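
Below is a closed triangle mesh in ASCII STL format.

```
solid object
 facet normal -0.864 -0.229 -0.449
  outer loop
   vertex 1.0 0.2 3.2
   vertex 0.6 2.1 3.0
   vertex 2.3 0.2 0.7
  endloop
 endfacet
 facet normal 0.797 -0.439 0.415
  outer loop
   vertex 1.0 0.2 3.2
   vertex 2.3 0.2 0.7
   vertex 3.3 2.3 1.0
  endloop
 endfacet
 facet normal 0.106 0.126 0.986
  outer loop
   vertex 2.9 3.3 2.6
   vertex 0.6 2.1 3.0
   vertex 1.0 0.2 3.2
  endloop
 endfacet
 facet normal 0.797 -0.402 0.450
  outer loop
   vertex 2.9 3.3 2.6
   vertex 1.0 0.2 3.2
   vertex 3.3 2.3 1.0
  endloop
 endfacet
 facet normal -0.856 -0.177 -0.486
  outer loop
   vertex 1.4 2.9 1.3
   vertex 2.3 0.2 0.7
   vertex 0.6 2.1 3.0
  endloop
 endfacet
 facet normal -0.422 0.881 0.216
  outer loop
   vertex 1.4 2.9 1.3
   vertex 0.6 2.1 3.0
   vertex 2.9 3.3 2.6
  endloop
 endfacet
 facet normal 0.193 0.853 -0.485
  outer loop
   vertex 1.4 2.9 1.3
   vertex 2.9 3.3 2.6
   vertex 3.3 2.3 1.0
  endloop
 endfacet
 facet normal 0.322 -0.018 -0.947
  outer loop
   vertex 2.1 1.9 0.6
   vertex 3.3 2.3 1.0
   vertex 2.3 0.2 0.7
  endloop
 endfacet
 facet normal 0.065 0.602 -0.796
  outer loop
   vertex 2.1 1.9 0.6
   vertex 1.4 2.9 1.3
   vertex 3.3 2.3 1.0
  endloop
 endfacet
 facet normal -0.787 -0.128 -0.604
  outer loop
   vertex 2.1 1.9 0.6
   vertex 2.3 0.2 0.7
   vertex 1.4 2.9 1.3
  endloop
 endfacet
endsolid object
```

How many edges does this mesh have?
15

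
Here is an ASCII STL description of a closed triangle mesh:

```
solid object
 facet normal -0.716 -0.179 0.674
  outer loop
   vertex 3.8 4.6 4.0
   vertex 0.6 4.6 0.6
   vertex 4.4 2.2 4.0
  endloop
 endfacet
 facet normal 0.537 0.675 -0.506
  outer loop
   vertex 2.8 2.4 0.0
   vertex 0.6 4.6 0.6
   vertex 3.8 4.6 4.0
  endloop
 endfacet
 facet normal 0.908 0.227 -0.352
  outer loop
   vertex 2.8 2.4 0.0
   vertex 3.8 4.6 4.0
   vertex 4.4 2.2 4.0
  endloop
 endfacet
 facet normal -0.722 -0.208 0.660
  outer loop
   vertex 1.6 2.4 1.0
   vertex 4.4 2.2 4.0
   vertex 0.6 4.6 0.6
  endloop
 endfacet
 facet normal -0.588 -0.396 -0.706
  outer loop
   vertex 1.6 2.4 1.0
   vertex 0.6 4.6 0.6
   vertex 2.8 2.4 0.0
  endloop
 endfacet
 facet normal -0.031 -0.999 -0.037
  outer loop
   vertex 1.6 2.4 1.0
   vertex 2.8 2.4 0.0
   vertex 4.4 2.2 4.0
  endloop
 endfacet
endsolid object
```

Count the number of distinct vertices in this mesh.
5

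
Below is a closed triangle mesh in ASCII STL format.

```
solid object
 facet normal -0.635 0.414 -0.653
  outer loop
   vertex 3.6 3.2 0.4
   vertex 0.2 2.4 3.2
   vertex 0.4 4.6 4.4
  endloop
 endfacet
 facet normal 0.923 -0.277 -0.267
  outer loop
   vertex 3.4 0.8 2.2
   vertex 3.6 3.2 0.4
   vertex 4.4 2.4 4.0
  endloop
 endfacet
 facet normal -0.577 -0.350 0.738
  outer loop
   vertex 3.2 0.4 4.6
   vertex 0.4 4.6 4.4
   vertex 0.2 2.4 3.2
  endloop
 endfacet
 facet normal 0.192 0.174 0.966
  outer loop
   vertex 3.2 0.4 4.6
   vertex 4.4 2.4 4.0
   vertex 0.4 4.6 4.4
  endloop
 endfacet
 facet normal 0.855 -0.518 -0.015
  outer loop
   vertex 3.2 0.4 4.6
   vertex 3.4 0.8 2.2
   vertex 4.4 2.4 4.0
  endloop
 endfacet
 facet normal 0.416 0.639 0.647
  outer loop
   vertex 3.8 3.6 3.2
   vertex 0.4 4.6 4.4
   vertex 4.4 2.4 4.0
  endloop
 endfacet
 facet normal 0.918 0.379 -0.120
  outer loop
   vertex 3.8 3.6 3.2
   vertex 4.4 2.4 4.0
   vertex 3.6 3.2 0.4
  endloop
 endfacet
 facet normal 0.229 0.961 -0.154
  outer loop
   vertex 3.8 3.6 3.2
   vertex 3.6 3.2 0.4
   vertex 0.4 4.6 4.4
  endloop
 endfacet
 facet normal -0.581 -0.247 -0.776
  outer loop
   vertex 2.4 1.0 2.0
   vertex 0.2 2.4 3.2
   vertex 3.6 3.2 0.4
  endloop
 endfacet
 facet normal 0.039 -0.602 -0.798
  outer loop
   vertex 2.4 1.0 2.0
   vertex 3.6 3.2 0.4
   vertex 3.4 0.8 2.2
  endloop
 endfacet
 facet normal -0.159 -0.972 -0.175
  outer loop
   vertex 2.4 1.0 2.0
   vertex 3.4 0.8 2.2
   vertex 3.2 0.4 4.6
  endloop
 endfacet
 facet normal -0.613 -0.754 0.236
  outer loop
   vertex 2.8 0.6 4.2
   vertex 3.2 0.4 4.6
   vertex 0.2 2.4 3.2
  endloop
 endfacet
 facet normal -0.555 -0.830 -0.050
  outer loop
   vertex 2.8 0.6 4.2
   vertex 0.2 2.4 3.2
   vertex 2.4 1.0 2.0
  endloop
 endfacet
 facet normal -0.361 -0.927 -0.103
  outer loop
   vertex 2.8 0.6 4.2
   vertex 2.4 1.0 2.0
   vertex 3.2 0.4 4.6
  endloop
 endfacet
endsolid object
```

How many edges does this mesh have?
21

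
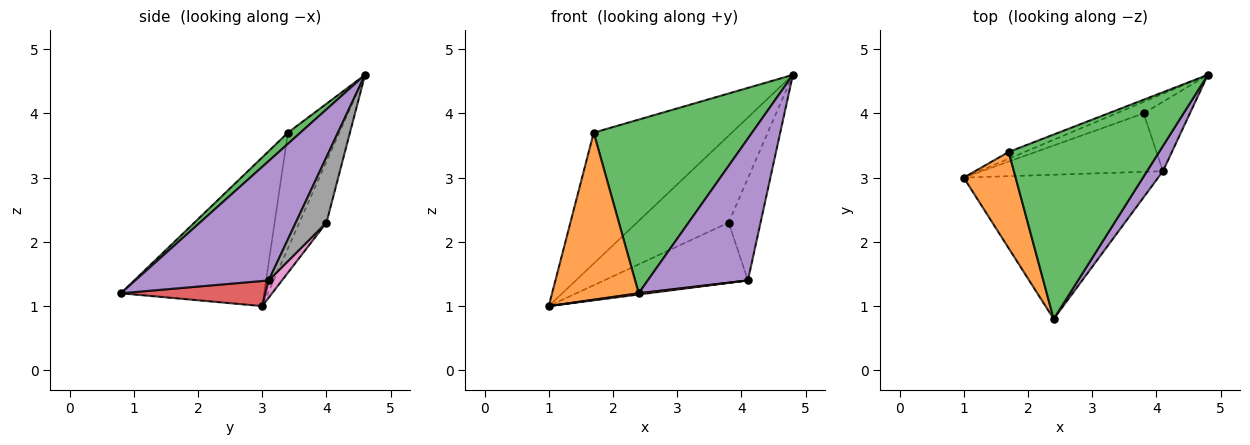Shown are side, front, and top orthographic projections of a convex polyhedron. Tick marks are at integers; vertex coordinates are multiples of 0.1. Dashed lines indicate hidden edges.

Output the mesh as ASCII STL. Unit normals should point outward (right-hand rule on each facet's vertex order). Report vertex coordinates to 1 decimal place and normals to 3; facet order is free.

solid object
 facet normal -0.348 0.936 -0.048
  outer loop
   vertex 1.7 3.4 3.7
   vertex 4.8 4.6 4.6
   vertex 1.0 3.0 1.0
  endloop
 endfacet
 facet normal -0.820 -0.496 0.286
  outer loop
   vertex 1.7 3.4 3.7
   vertex 1.0 3.0 1.0
   vertex 2.4 0.8 1.2
  endloop
 endfacet
 facet normal 0.054 -0.685 0.727
  outer loop
   vertex 1.7 3.4 3.7
   vertex 2.4 0.8 1.2
   vertex 4.8 4.6 4.6
  endloop
 endfacet
 facet normal 0.128 -0.009 -0.992
  outer loop
   vertex 4.1 3.1 1.4
   vertex 2.4 0.8 1.2
   vertex 1.0 3.0 1.0
  endloop
 endfacet
 facet normal 0.795 -0.597 0.106
  outer loop
   vertex 4.1 3.1 1.4
   vertex 4.8 4.6 4.6
   vertex 2.4 0.8 1.2
  endloop
 endfacet
 facet normal -0.281 0.951 -0.126
  outer loop
   vertex 3.8 4.0 2.3
   vertex 1.0 3.0 1.0
   vertex 4.8 4.6 4.6
  endloop
 endfacet
 facet normal 0.066 0.717 -0.694
  outer loop
   vertex 3.8 4.0 2.3
   vertex 4.1 3.1 1.4
   vertex 1.0 3.0 1.0
  endloop
 endfacet
 facet normal 0.623 0.647 -0.440
  outer loop
   vertex 3.8 4.0 2.3
   vertex 4.8 4.6 4.6
   vertex 4.1 3.1 1.4
  endloop
 endfacet
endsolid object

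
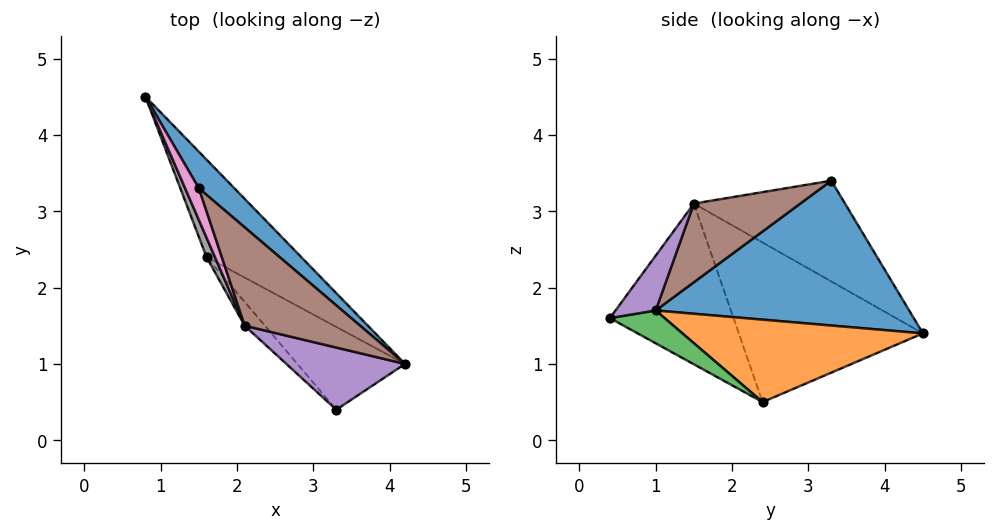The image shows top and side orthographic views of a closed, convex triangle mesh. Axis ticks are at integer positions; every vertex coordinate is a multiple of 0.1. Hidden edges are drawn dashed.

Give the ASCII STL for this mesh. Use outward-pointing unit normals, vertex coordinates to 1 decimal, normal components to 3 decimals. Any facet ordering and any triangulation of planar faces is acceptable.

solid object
 facet normal 0.699 0.694 0.172
  outer loop
   vertex 1.5 3.3 3.4
   vertex 4.2 1.0 1.7
   vertex 0.8 4.5 1.4
  endloop
 endfacet
 facet normal 0.570 0.497 -0.654
  outer loop
   vertex 1.6 2.4 0.5
   vertex 0.8 4.5 1.4
   vertex 4.2 1.0 1.7
  endloop
 endfacet
 facet normal 0.281 -0.268 -0.922
  outer loop
   vertex 1.6 2.4 0.5
   vertex 4.2 1.0 1.7
   vertex 3.3 0.4 1.6
  endloop
 endfacet
 facet normal -0.733 -0.674 -0.092
  outer loop
   vertex 2.1 1.5 3.1
   vertex 1.6 2.4 0.5
   vertex 3.3 0.4 1.6
  endloop
 endfacet
 facet normal 0.331 -0.615 0.716
  outer loop
   vertex 2.1 1.5 3.1
   vertex 3.3 0.4 1.6
   vertex 4.2 1.0 1.7
  endloop
 endfacet
 facet normal 0.562 0.050 0.826
  outer loop
   vertex 2.1 1.5 3.1
   vertex 4.2 1.0 1.7
   vertex 1.5 3.3 3.4
  endloop
 endfacet
 facet normal -0.934 -0.333 0.127
  outer loop
   vertex 2.1 1.5 3.1
   vertex 1.5 3.3 3.4
   vertex 0.8 4.5 1.4
  endloop
 endfacet
 facet normal -0.926 -0.374 0.049
  outer loop
   vertex 2.1 1.5 3.1
   vertex 0.8 4.5 1.4
   vertex 1.6 2.4 0.5
  endloop
 endfacet
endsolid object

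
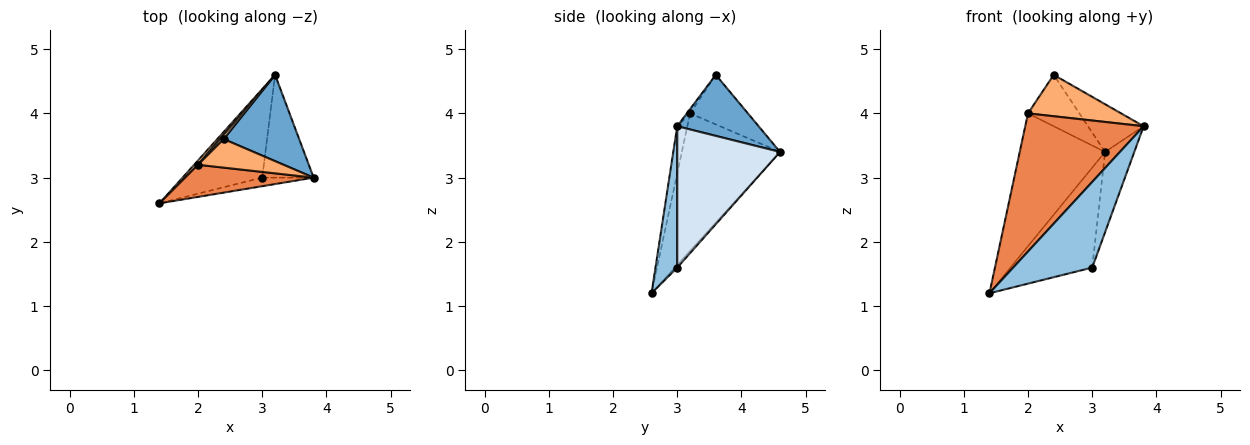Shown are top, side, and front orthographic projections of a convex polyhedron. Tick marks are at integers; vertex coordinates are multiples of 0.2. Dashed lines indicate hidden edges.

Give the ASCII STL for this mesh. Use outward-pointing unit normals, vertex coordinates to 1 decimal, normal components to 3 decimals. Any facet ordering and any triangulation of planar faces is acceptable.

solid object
 facet normal 0.578 0.395 0.714
  outer loop
   vertex 2.4 3.6 4.6
   vertex 3.8 3.0 3.8
   vertex 3.2 4.6 3.4
  endloop
 endfacet
 facet normal 0.264 -0.960 -0.096
  outer loop
   vertex 3.0 3.0 1.6
   vertex 3.8 3.0 3.8
   vertex 1.4 2.6 1.2
  endloop
 endfacet
 facet normal -0.021 0.748 -0.663
  outer loop
   vertex 3.0 3.0 1.6
   vertex 1.4 2.6 1.2
   vertex 3.2 4.6 3.4
  endloop
 endfacet
 facet normal 0.908 0.258 -0.330
  outer loop
   vertex 3.0 3.0 1.6
   vertex 3.2 4.6 3.4
   vertex 3.8 3.0 3.8
  endloop
 endfacet
 facet normal -0.083 -0.971 0.226
  outer loop
   vertex 2.0 3.2 4.0
   vertex 1.4 2.6 1.2
   vertex 3.8 3.0 3.8
  endloop
 endfacet
 facet normal -0.028 -0.823 0.568
  outer loop
   vertex 2.0 3.2 4.0
   vertex 3.8 3.0 3.8
   vertex 2.4 3.6 4.6
  endloop
 endfacet
 facet normal -0.755 0.656 0.021
  outer loop
   vertex 2.0 3.2 4.0
   vertex 3.2 4.6 3.4
   vertex 1.4 2.6 1.2
  endloop
 endfacet
 facet normal -0.746 0.663 0.055
  outer loop
   vertex 2.0 3.2 4.0
   vertex 2.4 3.6 4.6
   vertex 3.2 4.6 3.4
  endloop
 endfacet
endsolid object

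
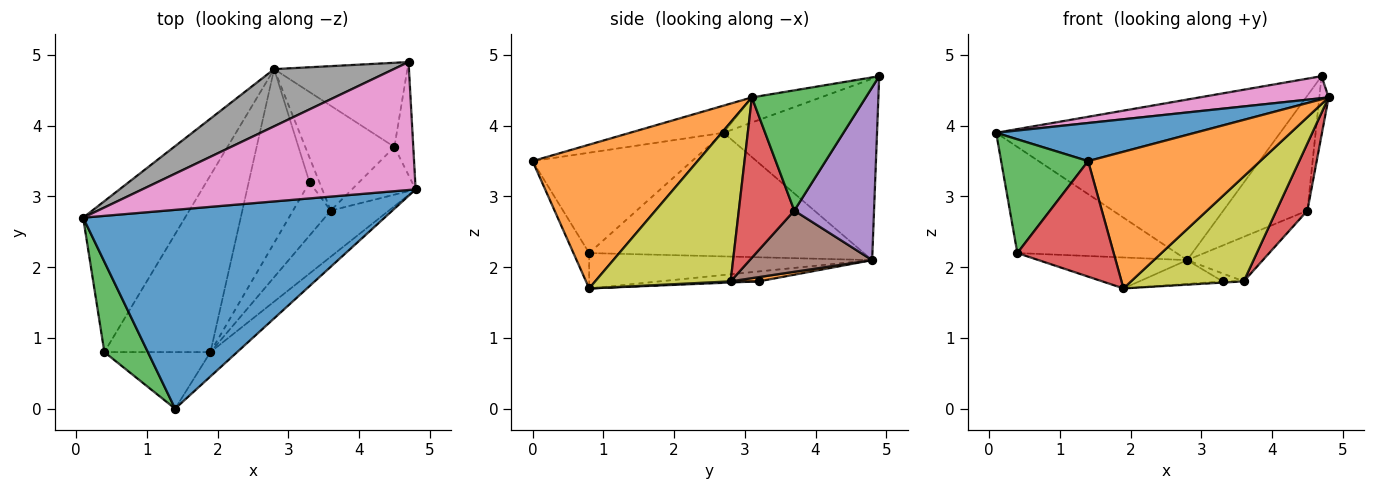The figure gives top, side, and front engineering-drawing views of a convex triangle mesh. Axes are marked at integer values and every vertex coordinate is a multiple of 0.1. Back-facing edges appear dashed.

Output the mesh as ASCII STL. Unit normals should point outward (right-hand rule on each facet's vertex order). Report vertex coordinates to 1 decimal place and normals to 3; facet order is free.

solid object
 facet normal -0.088 -0.187 0.978
  outer loop
   vertex 1.4 0.0 3.5
   vertex 4.8 3.1 4.4
   vertex 0.1 2.7 3.9
  endloop
 endfacet
 facet normal 0.686 -0.716 -0.127
  outer loop
   vertex 1.9 0.8 1.7
   vertex 4.8 3.1 4.4
   vertex 1.4 0.0 3.5
  endloop
 endfacet
 facet normal -0.820 -0.448 0.356
  outer loop
   vertex 0.4 0.8 2.2
   vertex 1.4 0.0 3.5
   vertex 0.1 2.7 3.9
  endloop
 endfacet
 facet normal -0.145 -0.889 -0.435
  outer loop
   vertex 0.4 0.8 2.2
   vertex 1.9 0.8 1.7
   vertex 1.4 0.0 3.5
  endloop
 endfacet
 facet normal -0.705 0.408 -0.581
  outer loop
   vertex 0.4 0.8 2.2
   vertex 0.1 2.7 3.9
   vertex 2.8 4.8 2.1
  endloop
 endfacet
 facet normal -0.312 0.164 -0.936
  outer loop
   vertex 0.4 0.8 2.2
   vertex 2.8 4.8 2.1
   vertex 1.9 0.8 1.7
  endloop
 endfacet
 facet normal -0.090 -0.169 0.982
  outer loop
   vertex 4.7 4.9 4.7
   vertex 0.1 2.7 3.9
   vertex 4.8 3.1 4.4
  endloop
 endfacet
 facet normal -0.454 0.840 0.299
  outer loop
   vertex 4.7 4.9 4.7
   vertex 2.8 4.8 2.1
   vertex 0.1 2.7 3.9
  endloop
 endfacet
 facet normal 0.740 -0.616 -0.271
  outer loop
   vertex 3.6 2.8 1.8
   vertex 4.8 3.1 4.4
   vertex 1.9 0.8 1.7
  endloop
 endfacet
 facet normal -0.159 0.134 -0.978
  outer loop
   vertex 3.3 3.2 1.8
   vertex 1.9 0.8 1.7
   vertex 2.8 4.8 2.1
  endloop
 endfacet
 facet normal 0.031 0.023 -0.999
  outer loop
   vertex 3.3 3.2 1.8
   vertex 3.6 2.8 1.8
   vertex 1.9 0.8 1.7
  endloop
 endfacet
 facet normal 0.378 0.283 -0.881
  outer loop
   vertex 3.3 3.2 1.8
   vertex 2.8 4.8 2.1
   vertex 3.6 2.8 1.8
  endloop
 endfacet
 facet normal 0.985 0.080 -0.154
  outer loop
   vertex 4.5 3.7 2.8
   vertex 4.7 4.9 4.7
   vertex 4.8 3.1 4.4
  endloop
 endfacet
 facet normal 0.825 -0.461 -0.327
  outer loop
   vertex 4.5 3.7 2.8
   vertex 4.8 3.1 4.4
   vertex 3.6 2.8 1.8
  endloop
 endfacet
 facet normal 0.608 0.641 -0.469
  outer loop
   vertex 4.5 3.7 2.8
   vertex 2.8 4.8 2.1
   vertex 4.7 4.9 4.7
  endloop
 endfacet
 facet normal 0.534 0.330 -0.778
  outer loop
   vertex 4.5 3.7 2.8
   vertex 3.6 2.8 1.8
   vertex 2.8 4.8 2.1
  endloop
 endfacet
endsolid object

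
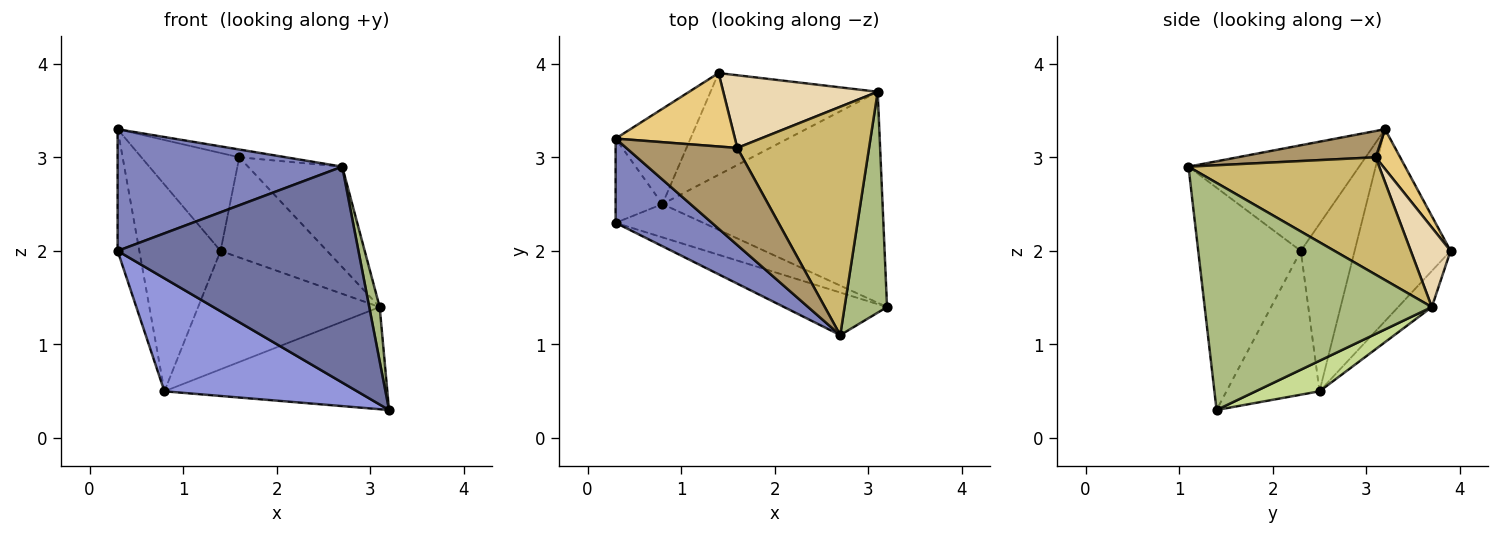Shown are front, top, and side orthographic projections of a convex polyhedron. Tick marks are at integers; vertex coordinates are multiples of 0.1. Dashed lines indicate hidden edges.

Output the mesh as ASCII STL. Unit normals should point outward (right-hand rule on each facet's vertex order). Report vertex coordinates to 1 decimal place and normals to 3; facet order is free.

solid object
 facet normal -0.386 -0.905 -0.179
  outer loop
   vertex 2.7 1.1 2.9
   vertex 0.3 2.3 2.0
   vertex 3.2 1.4 0.3
  endloop
 endfacet
 facet normal -0.530 -0.697 0.483
  outer loop
   vertex 0.3 3.2 3.3
   vertex 0.3 2.3 2.0
   vertex 2.7 1.1 2.9
  endloop
 endfacet
 facet normal -0.420 -0.870 -0.256
  outer loop
   vertex 0.8 2.5 0.5
   vertex 3.2 1.4 0.3
   vertex 0.3 2.3 2.0
  endloop
 endfacet
 facet normal -0.898 0.362 -0.251
  outer loop
   vertex 0.8 2.5 0.5
   vertex 0.3 2.3 2.0
   vertex 0.3 3.2 3.3
  endloop
 endfacet
 facet normal -0.731 0.619 -0.285
  outer loop
   vertex 0.8 2.5 0.5
   vertex 0.3 3.2 3.3
   vertex 1.4 3.9 2.0
  endloop
 endfacet
 facet normal 0.982 -0.045 0.184
  outer loop
   vertex 3.1 3.7 1.4
   vertex 2.7 1.1 2.9
   vertex 3.2 1.4 0.3
  endloop
 endfacet
 facet normal 0.124 0.433 -0.893
  outer loop
   vertex 3.1 3.7 1.4
   vertex 3.2 1.4 0.3
   vertex 0.8 2.5 0.5
  endloop
 endfacet
 facet normal -0.139 0.751 -0.645
  outer loop
   vertex 3.1 3.7 1.4
   vertex 0.8 2.5 0.5
   vertex 1.4 3.9 2.0
  endloop
 endfacet
 facet normal 0.230 0.078 0.970
  outer loop
   vertex 1.6 3.1 3.0
   vertex 0.3 3.2 3.3
   vertex 2.7 1.1 2.9
  endloop
 endfacet
 facet normal 0.632 0.312 0.709
  outer loop
   vertex 1.6 3.1 3.0
   vertex 2.7 1.1 2.9
   vertex 3.1 3.7 1.4
  endloop
 endfacet
 facet normal 0.196 0.784 0.588
  outer loop
   vertex 1.6 3.1 3.0
   vertex 1.4 3.9 2.0
   vertex 0.3 3.2 3.3
  endloop
 endfacet
 facet normal 0.290 0.775 0.562
  outer loop
   vertex 1.6 3.1 3.0
   vertex 3.1 3.7 1.4
   vertex 1.4 3.9 2.0
  endloop
 endfacet
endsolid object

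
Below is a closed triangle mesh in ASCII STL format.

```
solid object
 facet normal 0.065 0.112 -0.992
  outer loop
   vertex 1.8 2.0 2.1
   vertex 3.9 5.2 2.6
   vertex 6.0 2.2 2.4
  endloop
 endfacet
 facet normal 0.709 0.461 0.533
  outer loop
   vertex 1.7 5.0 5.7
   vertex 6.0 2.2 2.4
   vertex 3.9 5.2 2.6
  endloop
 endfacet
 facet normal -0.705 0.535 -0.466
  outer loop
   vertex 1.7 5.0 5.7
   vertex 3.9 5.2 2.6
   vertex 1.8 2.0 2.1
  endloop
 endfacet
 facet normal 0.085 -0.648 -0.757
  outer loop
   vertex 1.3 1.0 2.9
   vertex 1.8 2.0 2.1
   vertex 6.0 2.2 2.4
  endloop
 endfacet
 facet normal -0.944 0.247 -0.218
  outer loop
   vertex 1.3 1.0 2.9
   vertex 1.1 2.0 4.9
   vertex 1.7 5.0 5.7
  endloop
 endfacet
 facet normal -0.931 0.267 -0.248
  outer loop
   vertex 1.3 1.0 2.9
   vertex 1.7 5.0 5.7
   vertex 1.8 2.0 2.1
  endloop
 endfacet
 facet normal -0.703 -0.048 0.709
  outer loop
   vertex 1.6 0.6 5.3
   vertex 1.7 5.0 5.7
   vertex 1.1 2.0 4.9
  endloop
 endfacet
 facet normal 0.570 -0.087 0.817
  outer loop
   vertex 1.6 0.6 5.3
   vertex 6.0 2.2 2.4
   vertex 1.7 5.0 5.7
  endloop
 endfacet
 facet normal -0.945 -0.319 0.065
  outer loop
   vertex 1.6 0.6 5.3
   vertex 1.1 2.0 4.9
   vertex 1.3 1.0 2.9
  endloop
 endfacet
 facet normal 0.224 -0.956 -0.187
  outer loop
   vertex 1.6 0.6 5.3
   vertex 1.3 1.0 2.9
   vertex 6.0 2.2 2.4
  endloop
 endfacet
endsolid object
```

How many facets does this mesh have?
10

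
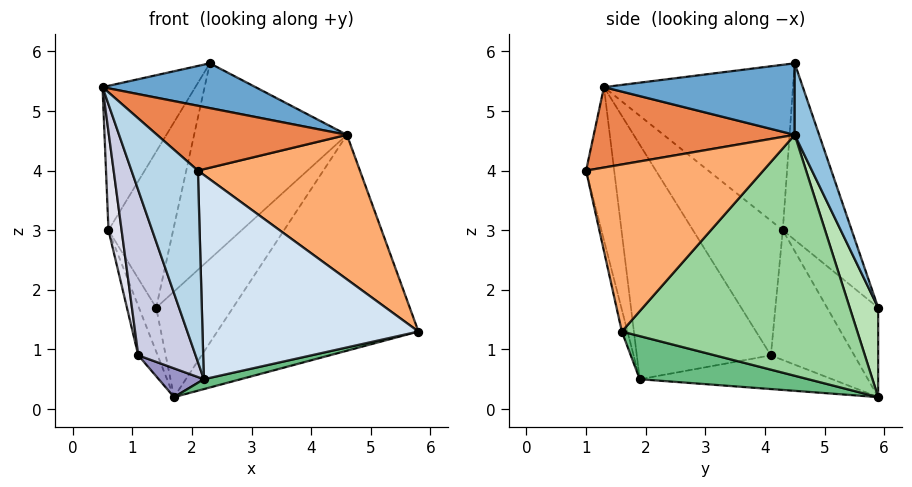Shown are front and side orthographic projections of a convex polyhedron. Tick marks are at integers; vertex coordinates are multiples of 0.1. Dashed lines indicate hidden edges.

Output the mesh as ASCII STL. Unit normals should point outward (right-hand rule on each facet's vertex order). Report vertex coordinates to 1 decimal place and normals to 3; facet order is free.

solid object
 facet normal 0.434 -0.348 0.831
  outer loop
   vertex 4.6 4.5 4.6
   vertex 2.3 4.5 5.8
   vertex 0.5 1.3 5.4
  endloop
 endfacet
 facet normal 0.151 0.945 0.290
  outer loop
   vertex 4.6 4.5 4.6
   vertex 1.4 5.9 1.7
   vertex 2.3 4.5 5.8
  endloop
 endfacet
 facet normal -0.378 -0.894 -0.241
  outer loop
   vertex 2.1 1.0 4.0
   vertex 0.5 1.3 5.4
   vertex 2.2 1.9 0.5
  endloop
 endfacet
 facet normal -0.025 -0.968 -0.250
  outer loop
   vertex 2.1 1.0 4.0
   vertex 2.2 1.9 0.5
   vertex 5.8 1.6 1.3
  endloop
 endfacet
 facet normal 0.520 -0.491 0.699
  outer loop
   vertex 2.1 1.0 4.0
   vertex 4.6 4.5 4.6
   vertex 0.5 1.3 5.4
  endloop
 endfacet
 facet normal 0.559 -0.511 0.653
  outer loop
   vertex 2.1 1.0 4.0
   vertex 5.8 1.6 1.3
   vertex 4.6 4.5 4.6
  endloop
 endfacet
 facet normal -0.799 0.392 0.457
  outer loop
   vertex 0.6 4.3 3.0
   vertex 0.5 1.3 5.4
   vertex 2.3 4.5 5.8
  endloop
 endfacet
 facet normal -0.678 0.637 0.366
  outer loop
   vertex 0.6 4.3 3.0
   vertex 2.3 4.5 5.8
   vertex 1.4 5.9 1.7
  endloop
 endfacet
 facet normal 0.213 -0.047 -0.976
  outer loop
   vertex 1.7 5.9 0.2
   vertex 5.8 1.6 1.3
   vertex 2.2 1.9 0.5
  endloop
 endfacet
 facet normal 0.729 0.623 -0.282
  outer loop
   vertex 1.7 5.9 0.2
   vertex 4.6 4.5 4.6
   vertex 5.8 1.6 1.3
  endloop
 endfacet
 facet normal 0.346 0.935 0.069
  outer loop
   vertex 1.7 5.9 0.2
   vertex 1.4 5.9 1.7
   vertex 4.6 4.5 4.6
  endloop
 endfacet
 facet normal -0.931 0.314 -0.186
  outer loop
   vertex 1.7 5.9 0.2
   vertex 0.6 4.3 3.0
   vertex 1.4 5.9 1.7
  endloop
 endfacet
 facet normal -0.560 -0.131 -0.818
  outer loop
   vertex 1.1 4.1 0.9
   vertex 1.7 5.9 0.2
   vertex 2.2 1.9 0.5
  endloop
 endfacet
 facet normal -0.944 0.219 -0.246
  outer loop
   vertex 1.1 4.1 0.9
   vertex 0.6 4.3 3.0
   vertex 1.7 5.9 0.2
  endloop
 endfacet
 facet normal -0.863 -0.369 -0.345
  outer loop
   vertex 1.1 4.1 0.9
   vertex 2.2 1.9 0.5
   vertex 0.5 1.3 5.4
  endloop
 endfacet
 facet normal -0.966 -0.141 -0.217
  outer loop
   vertex 1.1 4.1 0.9
   vertex 0.5 1.3 5.4
   vertex 0.6 4.3 3.0
  endloop
 endfacet
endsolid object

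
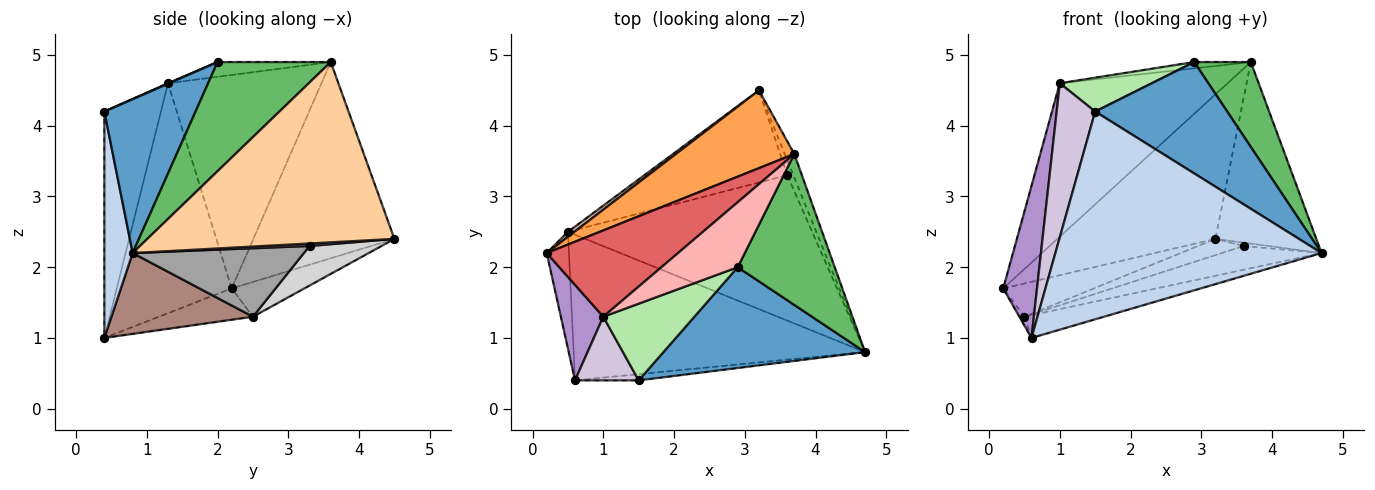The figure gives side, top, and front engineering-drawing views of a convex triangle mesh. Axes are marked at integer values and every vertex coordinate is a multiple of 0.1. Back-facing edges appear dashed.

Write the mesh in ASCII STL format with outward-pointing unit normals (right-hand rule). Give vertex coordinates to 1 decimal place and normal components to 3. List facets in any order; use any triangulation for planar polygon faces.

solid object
 facet normal 0.456 -0.660 0.597
  outer loop
   vertex 1.5 0.4 4.2
   vertex 4.7 0.8 2.2
   vertex 2.9 2.0 4.9
  endloop
 endfacet
 facet normal 0.106 -0.994 -0.030
  outer loop
   vertex 0.6 0.4 1.0
   vertex 4.7 0.8 2.2
   vertex 1.5 0.4 4.2
  endloop
 endfacet
 facet normal -0.618 0.692 0.373
  outer loop
   vertex 3.7 3.6 4.9
   vertex 3.2 4.5 2.4
   vertex 0.2 2.2 1.7
  endloop
 endfacet
 facet normal 0.925 0.378 -0.049
  outer loop
   vertex 3.7 3.6 4.9
   vertex 4.7 0.8 2.2
   vertex 3.2 4.5 2.4
  endloop
 endfacet
 facet normal 0.700 -0.350 0.622
  outer loop
   vertex 3.7 3.6 4.9
   vertex 2.9 2.0 4.9
   vertex 4.7 0.8 2.2
  endloop
 endfacet
 facet normal 0.004 -0.404 0.915
  outer loop
   vertex 1.0 1.3 4.6
   vertex 1.5 0.4 4.2
   vertex 2.9 2.0 4.9
  endloop
 endfacet
 facet normal -0.623 0.682 0.383
  outer loop
   vertex 1.0 1.3 4.6
   vertex 3.7 3.6 4.9
   vertex 0.2 2.2 1.7
  endloop
 endfacet
 facet normal -0.189 0.095 0.977
  outer loop
   vertex 1.0 1.3 4.6
   vertex 2.9 2.0 4.9
   vertex 3.7 3.6 4.9
  endloop
 endfacet
 facet normal -0.945 -0.278 0.174
  outer loop
   vertex 1.0 1.3 4.6
   vertex 0.2 2.2 1.7
   vertex 0.6 0.4 1.0
  endloop
 endfacet
 facet normal -0.805 -0.548 0.226
  outer loop
   vertex 1.0 1.3 4.6
   vertex 0.6 0.4 1.0
   vertex 1.5 0.4 4.2
  endloop
 endfacet
 facet normal 0.264 0.149 -0.953
  outer loop
   vertex 0.5 2.5 1.3
   vertex 4.7 0.8 2.2
   vertex 0.6 0.4 1.0
  endloop
 endfacet
 facet normal -0.621 0.775 0.115
  outer loop
   vertex 0.5 2.5 1.3
   vertex 0.2 2.2 1.7
   vertex 3.2 4.5 2.4
  endloop
 endfacet
 facet normal -0.815 0.044 -0.578
  outer loop
   vertex 0.5 2.5 1.3
   vertex 0.6 0.4 1.0
   vertex 0.2 2.2 1.7
  endloop
 endfacet
 facet normal 0.369 0.199 -0.908
  outer loop
   vertex 3.6 3.3 2.3
   vertex 3.2 4.5 2.4
   vertex 4.7 0.8 2.2
  endloop
 endfacet
 facet normal 0.267 0.155 -0.951
  outer loop
   vertex 3.6 3.3 2.3
   vertex 4.7 0.8 2.2
   vertex 0.5 2.5 1.3
  endloop
 endfacet
 facet normal 0.263 0.167 -0.950
  outer loop
   vertex 3.6 3.3 2.3
   vertex 0.5 2.5 1.3
   vertex 3.2 4.5 2.4
  endloop
 endfacet
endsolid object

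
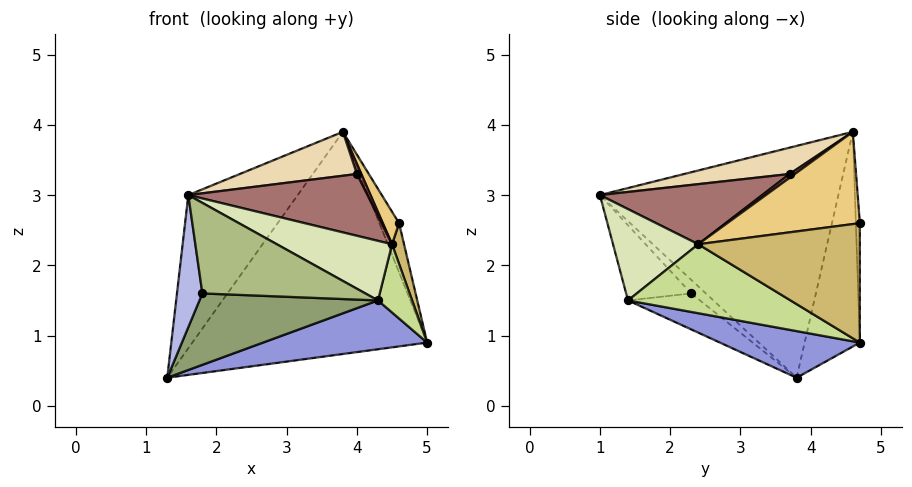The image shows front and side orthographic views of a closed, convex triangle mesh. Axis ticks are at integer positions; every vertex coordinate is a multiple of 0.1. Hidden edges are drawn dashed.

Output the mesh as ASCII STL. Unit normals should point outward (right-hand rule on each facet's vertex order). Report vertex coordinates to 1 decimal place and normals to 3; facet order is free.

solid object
 facet normal -0.228 0.972 -0.059
  outer loop
   vertex 3.8 4.6 3.9
   vertex 5.0 4.7 0.9
   vertex 1.3 3.8 0.4
  endloop
 endfacet
 facet normal -0.795 0.365 0.485
  outer loop
   vertex 3.8 4.6 3.9
   vertex 1.3 3.8 0.4
   vertex 1.6 1.0 3.0
  endloop
 endfacet
 facet normal 0.182 -0.213 -0.960
  outer loop
   vertex 4.3 1.4 1.5
   vertex 1.3 3.8 0.4
   vertex 5.0 4.7 0.9
  endloop
 endfacet
 facet normal -0.375 -0.652 -0.659
  outer loop
   vertex 1.8 2.3 1.6
   vertex 1.6 1.0 3.0
   vertex 1.3 3.8 0.4
  endloop
 endfacet
 facet normal -0.264 -0.655 -0.708
  outer loop
   vertex 1.8 2.3 1.6
   vertex 1.3 3.8 0.4
   vertex 4.3 1.4 1.5
  endloop
 endfacet
 facet normal -0.274 -0.685 -0.675
  outer loop
   vertex 1.8 2.3 1.6
   vertex 4.3 1.4 1.5
   vertex 1.6 1.0 3.0
  endloop
 endfacet
 facet normal 0.979 -0.205 0.012
  outer loop
   vertex 4.5 2.4 2.3
   vertex 4.3 1.4 1.5
   vertex 5.0 4.7 0.9
  endloop
 endfacet
 facet normal 0.452 -0.611 0.650
  outer loop
   vertex 4.5 2.4 2.3
   vertex 1.6 1.0 3.0
   vertex 4.3 1.4 1.5
  endloop
 endfacet
 facet normal -0.198 0.979 -0.047
  outer loop
   vertex 4.6 4.7 2.6
   vertex 5.0 4.7 0.9
   vertex 3.8 4.6 3.9
  endloop
 endfacet
 facet normal 0.971 -0.072 0.228
  outer loop
   vertex 4.6 4.7 2.6
   vertex 4.5 2.4 2.3
   vertex 5.0 4.7 0.9
  endloop
 endfacet
 facet normal 0.851 -0.104 0.515
  outer loop
   vertex 4.6 4.7 2.6
   vertex 3.8 4.6 3.9
   vertex 4.5 2.4 2.3
  endloop
 endfacet
 facet normal 0.400 -0.445 0.801
  outer loop
   vertex 4.0 3.7 3.3
   vertex 3.8 4.6 3.9
   vertex 1.6 1.0 3.0
  endloop
 endfacet
 facet normal 0.410 -0.452 0.792
  outer loop
   vertex 4.0 3.7 3.3
   vertex 1.6 1.0 3.0
   vertex 4.5 2.4 2.3
  endloop
 endfacet
 facet normal 0.488 -0.407 0.772
  outer loop
   vertex 4.0 3.7 3.3
   vertex 4.5 2.4 2.3
   vertex 3.8 4.6 3.9
  endloop
 endfacet
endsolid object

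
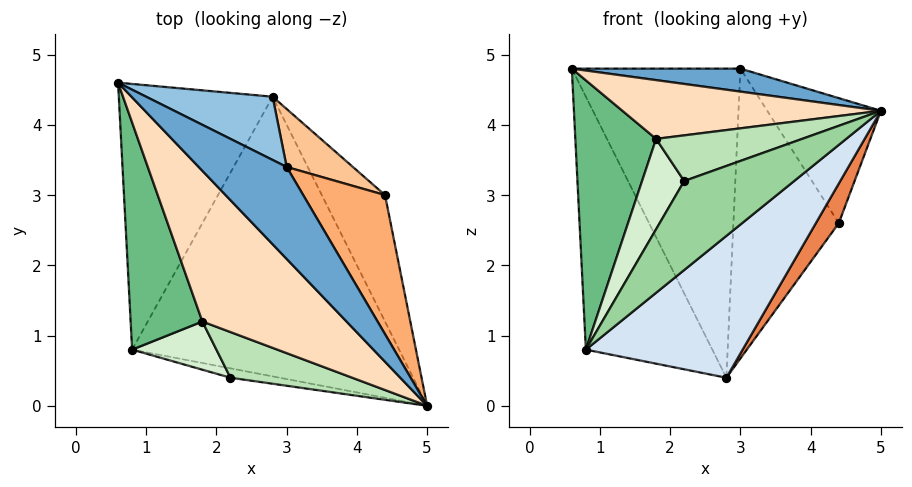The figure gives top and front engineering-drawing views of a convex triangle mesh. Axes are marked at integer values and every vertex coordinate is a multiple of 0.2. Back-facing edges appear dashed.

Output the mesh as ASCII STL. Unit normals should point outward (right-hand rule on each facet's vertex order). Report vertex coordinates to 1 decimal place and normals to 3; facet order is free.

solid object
 facet normal -0.120 -0.241 0.963
  outer loop
   vertex 3.0 3.4 4.8
   vertex 0.6 4.6 4.8
   vertex 5.0 0.0 4.2
  endloop
 endfacet
 facet normal 0.440 0.880 0.180
  outer loop
   vertex 3.0 3.4 4.8
   vertex 2.8 4.4 0.4
   vertex 0.6 4.6 4.8
  endloop
 endfacet
 facet normal -0.811 0.403 -0.424
  outer loop
   vertex 0.8 0.8 0.8
   vertex 0.6 4.6 4.8
   vertex 2.8 4.4 0.4
  endloop
 endfacet
 facet normal 0.537 -0.382 -0.753
  outer loop
   vertex 0.8 0.8 0.8
   vertex 2.8 4.4 0.4
   vertex 5.0 0.0 4.2
  endloop
 endfacet
 facet normal 0.724 -0.206 -0.658
  outer loop
   vertex 4.4 3.0 2.6
   vertex 5.0 0.0 4.2
   vertex 2.8 4.4 0.4
  endloop
 endfacet
 facet normal 0.806 0.396 0.441
  outer loop
   vertex 4.4 3.0 2.6
   vertex 3.0 3.4 4.8
   vertex 5.0 0.0 4.2
  endloop
 endfacet
 facet normal 0.507 0.845 0.169
  outer loop
   vertex 4.4 3.0 2.6
   vertex 2.8 4.4 0.4
   vertex 3.0 3.4 4.8
  endloop
 endfacet
 facet normal -0.245 -0.352 0.903
  outer loop
   vertex 1.8 1.2 3.8
   vertex 5.0 0.0 4.2
   vertex 0.6 4.6 4.8
  endloop
 endfacet
 facet normal -0.852 -0.400 0.337
  outer loop
   vertex 1.8 1.2 3.8
   vertex 0.6 4.6 4.8
   vertex 0.8 0.8 0.8
  endloop
 endfacet
 facet normal -0.104 -0.989 -0.104
  outer loop
   vertex 2.2 0.4 3.2
   vertex 0.8 0.8 0.8
   vertex 5.0 0.0 4.2
  endloop
 endfacet
 facet normal -0.333 -0.667 0.667
  outer loop
   vertex 2.2 0.4 3.2
   vertex 5.0 0.0 4.2
   vertex 1.8 1.2 3.8
  endloop
 endfacet
 facet normal -0.727 -0.606 0.323
  outer loop
   vertex 2.2 0.4 3.2
   vertex 1.8 1.2 3.8
   vertex 0.8 0.8 0.8
  endloop
 endfacet
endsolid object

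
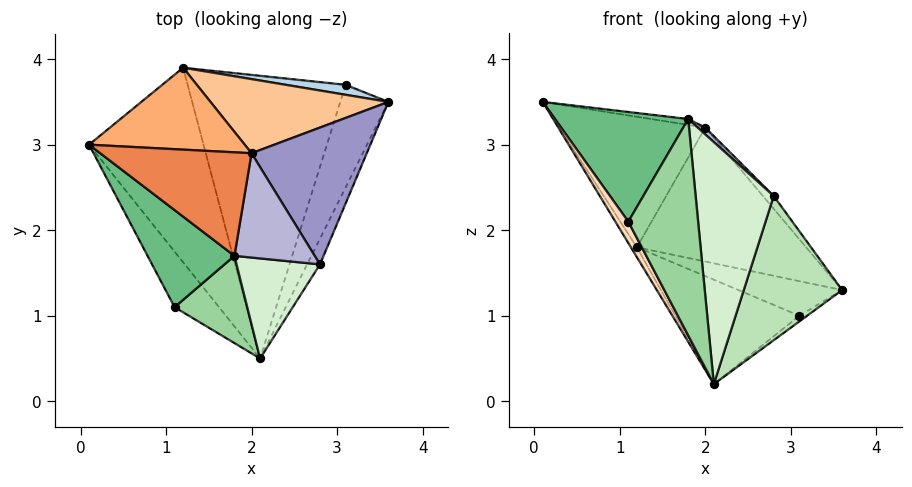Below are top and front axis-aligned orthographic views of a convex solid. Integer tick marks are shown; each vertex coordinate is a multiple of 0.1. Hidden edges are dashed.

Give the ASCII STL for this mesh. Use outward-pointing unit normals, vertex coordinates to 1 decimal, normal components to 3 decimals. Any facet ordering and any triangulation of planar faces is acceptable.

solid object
 facet normal -0.846 0.027 -0.533
  outer loop
   vertex 1.2 3.9 1.8
   vertex 2.1 0.5 0.2
   vertex 0.1 3.0 3.5
  endloop
 endfacet
 facet normal 0.528 0.047 -0.848
  outer loop
   vertex 3.1 3.7 1.0
   vertex 3.6 3.5 1.3
   vertex 2.1 0.5 0.2
  endloop
 endfacet
 facet normal 0.213 0.939 0.271
  outer loop
   vertex 3.1 3.7 1.0
   vertex 1.2 3.9 1.8
   vertex 3.6 3.5 1.3
  endloop
 endfacet
 facet normal -0.337 0.326 -0.883
  outer loop
   vertex 3.1 3.7 1.0
   vertex 2.1 0.5 0.2
   vertex 1.2 3.9 1.8
  endloop
 endfacet
 facet normal 0.159 0.056 0.986
  outer loop
   vertex 2.0 2.9 3.2
   vertex 0.1 3.0 3.5
   vertex 1.8 1.7 3.3
  endloop
 endfacet
 facet normal 0.127 0.840 0.527
  outer loop
   vertex 2.0 2.9 3.2
   vertex 1.2 3.9 1.8
   vertex 0.1 3.0 3.5
  endloop
 endfacet
 facet normal 0.240 0.850 0.470
  outer loop
   vertex 2.0 2.9 3.2
   vertex 3.6 3.5 1.3
   vertex 1.2 3.9 1.8
  endloop
 endfacet
 facet normal -0.893 -0.161 -0.419
  outer loop
   vertex 1.1 1.1 2.1
   vertex 0.1 3.0 3.5
   vertex 2.1 0.5 0.2
  endloop
 endfacet
 facet normal -0.443 -0.671 0.594
  outer loop
   vertex 1.1 1.1 2.1
   vertex 1.8 1.7 3.3
   vertex 0.1 3.0 3.5
  endloop
 endfacet
 facet normal 0.152 -0.917 0.370
  outer loop
   vertex 1.1 1.1 2.1
   vertex 2.1 0.5 0.2
   vertex 1.8 1.7 3.3
  endloop
 endfacet
 facet normal 0.903 -0.424 -0.075
  outer loop
   vertex 2.8 1.6 2.4
   vertex 2.1 0.5 0.2
   vertex 3.6 3.5 1.3
  endloop
 endfacet
 facet normal 0.244 -0.896 0.371
  outer loop
   vertex 2.8 1.6 2.4
   vertex 1.8 1.7 3.3
   vertex 2.1 0.5 0.2
  endloop
 endfacet
 facet normal 0.754 0.061 0.654
  outer loop
   vertex 2.8 1.6 2.4
   vertex 3.6 3.5 1.3
   vertex 2.0 2.9 3.2
  endloop
 endfacet
 facet normal 0.665 -0.049 0.745
  outer loop
   vertex 2.8 1.6 2.4
   vertex 2.0 2.9 3.2
   vertex 1.8 1.7 3.3
  endloop
 endfacet
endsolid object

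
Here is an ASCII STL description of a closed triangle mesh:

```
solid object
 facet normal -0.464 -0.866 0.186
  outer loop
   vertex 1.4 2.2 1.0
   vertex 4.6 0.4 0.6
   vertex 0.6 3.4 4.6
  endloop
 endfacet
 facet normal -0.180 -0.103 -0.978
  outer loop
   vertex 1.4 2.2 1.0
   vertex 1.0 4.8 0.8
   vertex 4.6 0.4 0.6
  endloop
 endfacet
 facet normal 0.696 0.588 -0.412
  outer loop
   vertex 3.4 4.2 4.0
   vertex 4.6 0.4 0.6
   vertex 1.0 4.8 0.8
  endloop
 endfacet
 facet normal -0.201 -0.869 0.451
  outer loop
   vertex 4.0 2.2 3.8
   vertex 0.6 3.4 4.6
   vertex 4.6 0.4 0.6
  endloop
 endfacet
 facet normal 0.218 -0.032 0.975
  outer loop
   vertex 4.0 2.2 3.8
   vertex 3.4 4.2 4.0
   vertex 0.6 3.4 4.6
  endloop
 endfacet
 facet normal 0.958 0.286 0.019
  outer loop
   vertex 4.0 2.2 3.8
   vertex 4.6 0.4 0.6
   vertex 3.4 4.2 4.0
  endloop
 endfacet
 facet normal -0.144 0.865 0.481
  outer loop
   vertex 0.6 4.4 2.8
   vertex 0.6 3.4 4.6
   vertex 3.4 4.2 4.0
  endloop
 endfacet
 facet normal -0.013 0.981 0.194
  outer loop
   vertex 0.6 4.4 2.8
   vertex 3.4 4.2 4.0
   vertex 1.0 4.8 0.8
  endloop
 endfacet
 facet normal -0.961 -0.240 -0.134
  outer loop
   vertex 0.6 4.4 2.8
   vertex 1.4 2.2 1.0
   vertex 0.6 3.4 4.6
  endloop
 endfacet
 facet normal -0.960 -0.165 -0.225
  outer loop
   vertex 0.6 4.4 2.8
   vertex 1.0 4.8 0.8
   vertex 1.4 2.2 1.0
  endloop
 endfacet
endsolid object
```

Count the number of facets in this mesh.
10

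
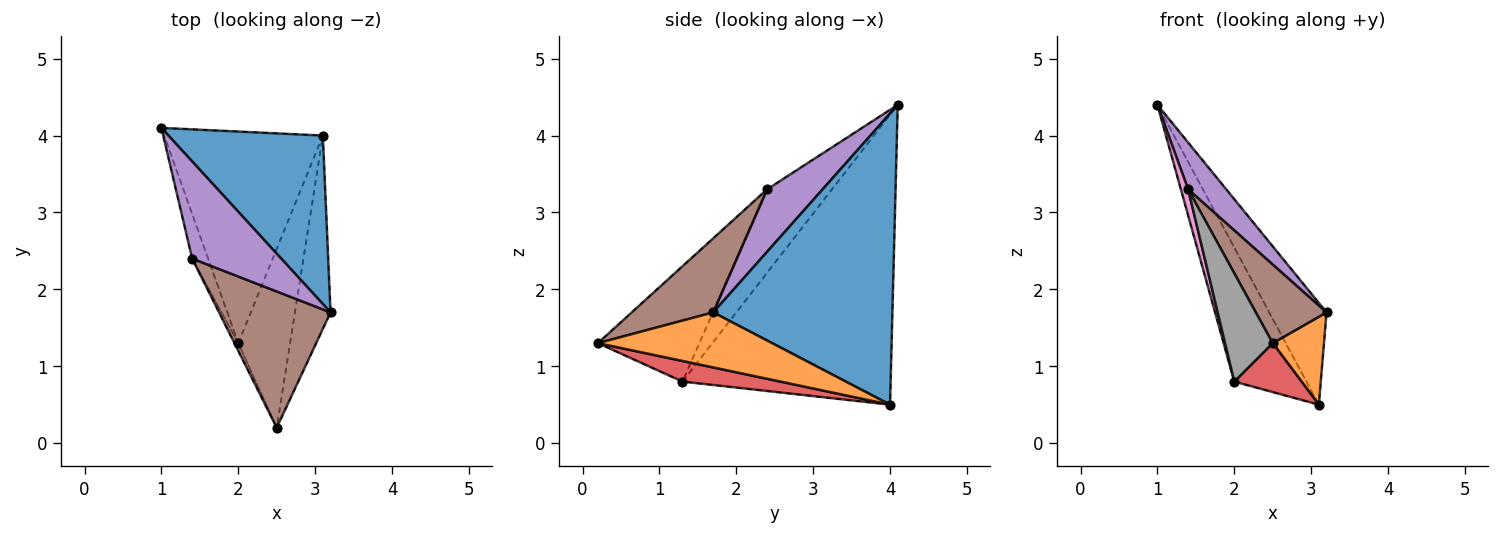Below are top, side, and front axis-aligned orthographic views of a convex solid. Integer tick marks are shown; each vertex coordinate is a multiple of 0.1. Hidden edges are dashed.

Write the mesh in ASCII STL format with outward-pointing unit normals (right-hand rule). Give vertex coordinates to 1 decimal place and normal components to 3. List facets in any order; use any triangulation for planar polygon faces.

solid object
 facet normal 0.850 0.272 0.451
  outer loop
   vertex 3.1 4.0 0.5
   vertex 1.0 4.1 4.4
   vertex 3.2 1.7 1.7
  endloop
 endfacet
 facet normal 0.815 -0.240 -0.527
  outer loop
   vertex 3.1 4.0 0.5
   vertex 3.2 1.7 1.7
   vertex 2.5 0.2 1.3
  endloop
 endfacet
 facet normal -0.839 0.291 -0.459
  outer loop
   vertex 2.0 1.3 0.8
   vertex 1.0 4.1 4.4
   vertex 3.1 4.0 0.5
  endloop
 endfacet
 facet normal 0.359 -0.246 -0.900
  outer loop
   vertex 2.0 1.3 0.8
   vertex 3.1 4.0 0.5
   vertex 2.5 0.2 1.3
  endloop
 endfacet
 facet normal 0.534 -0.367 0.762
  outer loop
   vertex 1.4 2.4 3.3
   vertex 3.2 1.7 1.7
   vertex 1.0 4.1 4.4
  endloop
 endfacet
 facet normal 0.499 -0.433 0.751
  outer loop
   vertex 1.4 2.4 3.3
   vertex 2.5 0.2 1.3
   vertex 3.2 1.7 1.7
  endloop
 endfacet
 facet normal -0.976 -0.109 -0.186
  outer loop
   vertex 1.4 2.4 3.3
   vertex 1.0 4.1 4.4
   vertex 2.0 1.3 0.8
  endloop
 endfacet
 facet normal -0.905 -0.425 -0.030
  outer loop
   vertex 1.4 2.4 3.3
   vertex 2.0 1.3 0.8
   vertex 2.5 0.2 1.3
  endloop
 endfacet
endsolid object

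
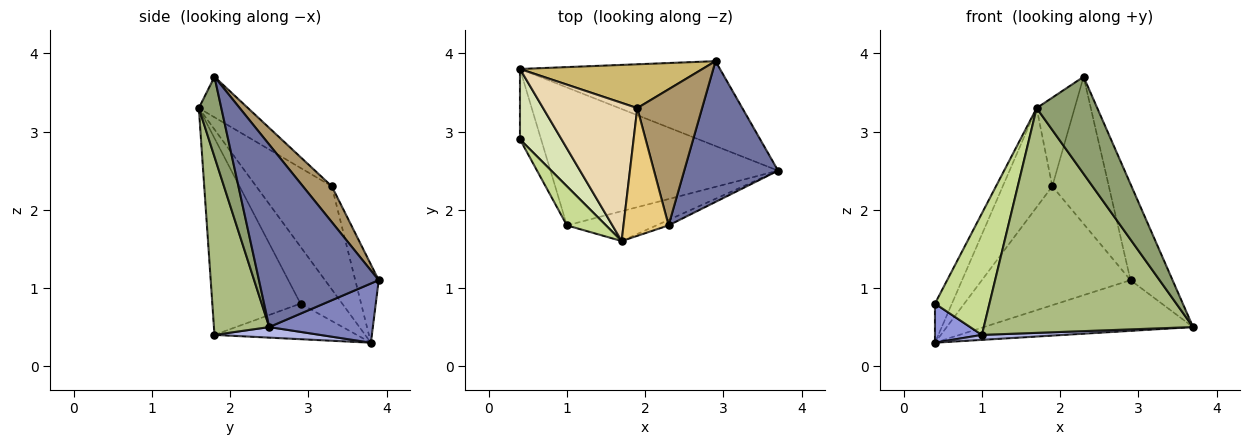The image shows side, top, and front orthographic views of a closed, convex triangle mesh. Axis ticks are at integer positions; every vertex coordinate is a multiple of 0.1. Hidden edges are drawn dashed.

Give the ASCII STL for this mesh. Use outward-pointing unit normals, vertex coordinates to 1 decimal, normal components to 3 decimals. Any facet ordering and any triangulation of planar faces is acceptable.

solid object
 facet normal 0.849 0.298 0.437
  outer loop
   vertex 2.3 1.8 3.7
   vertex 3.7 2.5 0.5
   vertex 2.9 3.9 1.1
  endloop
 endfacet
 facet normal 0.246 0.497 -0.832
  outer loop
   vertex 0.4 3.8 0.3
   vertex 2.9 3.9 1.1
   vertex 3.7 2.5 0.5
  endloop
 endfacet
 facet normal -0.827 -0.273 -0.491
  outer loop
   vertex 0.4 3.8 0.3
   vertex 1.0 1.8 0.4
   vertex 0.4 2.9 0.8
  endloop
 endfacet
 facet normal 0.046 -0.036 -0.998
  outer loop
   vertex 0.4 3.8 0.3
   vertex 3.7 2.5 0.5
   vertex 1.0 1.8 0.4
  endloop
 endfacet
 facet normal 0.347 -0.936 -0.053
  outer loop
   vertex 1.7 1.6 3.3
   vertex 3.7 2.5 0.5
   vertex 2.3 1.8 3.7
  endloop
 endfacet
 facet normal 0.253 -0.959 -0.127
  outer loop
   vertex 1.7 1.6 3.3
   vertex 1.0 1.8 0.4
   vertex 3.7 2.5 0.5
  endloop
 endfacet
 facet normal -0.839 -0.518 0.167
  outer loop
   vertex 1.7 1.6 3.3
   vertex 0.4 2.9 0.8
   vertex 1.0 1.8 0.4
  endloop
 endfacet
 facet normal -0.767 0.312 0.561
  outer loop
   vertex 1.7 1.6 3.3
   vertex 0.4 3.8 0.3
   vertex 0.4 2.9 0.8
  endloop
 endfacet
 facet normal 0.351 0.687 0.636
  outer loop
   vertex 1.9 3.3 2.3
   vertex 2.3 1.8 3.7
   vertex 2.9 3.9 1.1
  endloop
 endfacet
 facet normal -0.147 0.928 0.342
  outer loop
   vertex 1.9 3.3 2.3
   vertex 2.9 3.9 1.1
   vertex 0.4 3.8 0.3
  endloop
 endfacet
 facet normal -0.594 0.459 0.661
  outer loop
   vertex 1.9 3.3 2.3
   vertex 1.7 1.6 3.3
   vertex 2.3 1.8 3.7
  endloop
 endfacet
 facet normal -0.665 0.435 0.607
  outer loop
   vertex 1.9 3.3 2.3
   vertex 0.4 3.8 0.3
   vertex 1.7 1.6 3.3
  endloop
 endfacet
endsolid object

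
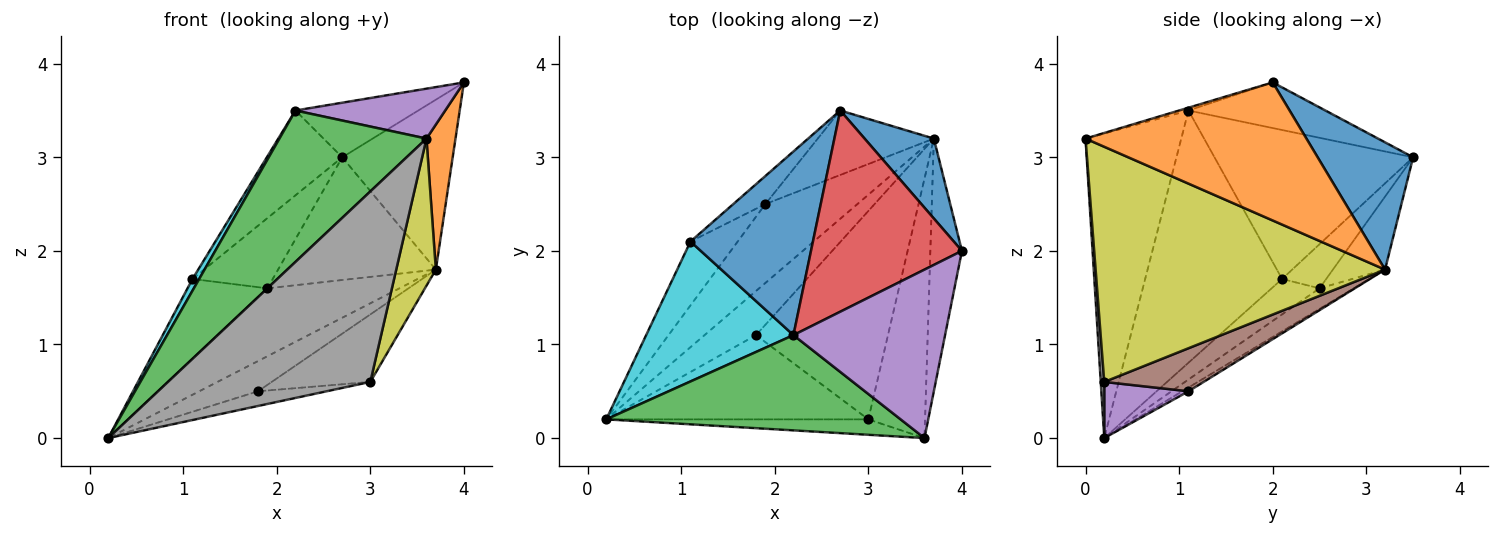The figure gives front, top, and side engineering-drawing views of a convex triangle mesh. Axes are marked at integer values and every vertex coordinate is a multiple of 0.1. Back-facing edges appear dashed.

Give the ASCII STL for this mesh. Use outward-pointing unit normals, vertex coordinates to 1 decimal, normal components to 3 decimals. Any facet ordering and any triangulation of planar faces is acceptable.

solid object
 facet normal 0.616 0.713 0.335
  outer loop
   vertex 3.7 3.2 1.8
   vertex 2.7 3.5 3.0
   vertex 4.0 2.0 3.8
  endloop
 endfacet
 facet normal 0.967 -0.127 -0.221
  outer loop
   vertex 3.7 3.2 1.8
   vertex 4.0 2.0 3.8
   vertex 3.6 0.0 3.2
  endloop
 endfacet
 facet normal -0.483 -0.741 0.466
  outer loop
   vertex 2.2 1.1 3.5
   vertex 0.2 0.2 0.0
   vertex 3.6 0.0 3.2
  endloop
 endfacet
 facet normal -0.280 0.251 0.926
  outer loop
   vertex 2.2 1.1 3.5
   vertex 4.0 2.0 3.8
   vertex 2.7 3.5 3.0
  endloop
 endfacet
 facet normal -0.018 -0.284 0.959
  outer loop
   vertex 2.2 1.1 3.5
   vertex 3.6 0.0 3.2
   vertex 4.0 2.0 3.8
  endloop
 endfacet
 facet normal -0.167 0.643 -0.747
  outer loop
   vertex 1.9 2.5 1.6
   vertex 3.7 3.2 1.8
   vertex 0.2 0.2 0.0
  endloop
 endfacet
 facet normal -0.281 0.850 -0.446
  outer loop
   vertex 1.9 2.5 1.6
   vertex 2.7 3.5 3.0
   vertex 3.7 3.2 1.8
  endloop
 endfacet
 facet normal 0.017 -0.997 -0.081
  outer loop
   vertex 3.0 0.2 0.6
   vertex 3.6 0.0 3.2
   vertex 0.2 0.2 0.0
  endloop
 endfacet
 facet normal 0.964 -0.132 -0.233
  outer loop
   vertex 3.0 0.2 0.6
   vertex 3.7 3.2 1.8
   vertex 3.6 0.0 3.2
  endloop
 endfacet
 facet normal -0.863 -0.042 0.504
  outer loop
   vertex 1.1 2.1 1.7
   vertex 0.2 0.2 0.0
   vertex 2.2 1.1 3.5
  endloop
 endfacet
 facet normal -0.741 0.281 0.609
  outer loop
   vertex 1.1 2.1 1.7
   vertex 2.2 1.1 3.5
   vertex 2.7 3.5 3.0
  endloop
 endfacet
 facet normal -0.424 0.707 -0.566
  outer loop
   vertex 1.1 2.1 1.7
   vertex 1.9 2.5 1.6
   vertex 0.2 0.2 0.0
  endloop
 endfacet
 facet normal -0.455 0.827 -0.331
  outer loop
   vertex 1.1 2.1 1.7
   vertex 2.7 3.5 3.0
   vertex 1.9 2.5 1.6
  endloop
 endfacet
 facet normal -0.060 0.564 -0.824
  outer loop
   vertex 1.8 1.1 0.5
   vertex 0.2 0.2 0.0
   vertex 3.7 3.2 1.8
  endloop
 endfacet
 facet normal 0.207 0.168 -0.964
  outer loop
   vertex 1.8 1.1 0.5
   vertex 3.0 0.2 0.6
   vertex 0.2 0.2 0.0
  endloop
 endfacet
 facet normal 0.296 0.294 -0.909
  outer loop
   vertex 1.8 1.1 0.5
   vertex 3.7 3.2 1.8
   vertex 3.0 0.2 0.6
  endloop
 endfacet
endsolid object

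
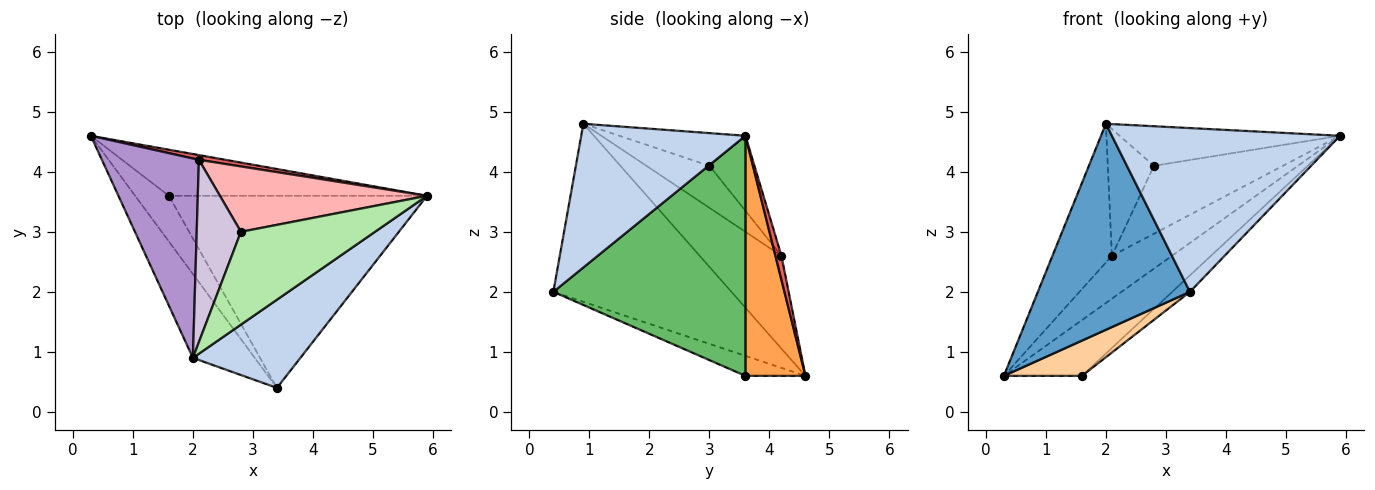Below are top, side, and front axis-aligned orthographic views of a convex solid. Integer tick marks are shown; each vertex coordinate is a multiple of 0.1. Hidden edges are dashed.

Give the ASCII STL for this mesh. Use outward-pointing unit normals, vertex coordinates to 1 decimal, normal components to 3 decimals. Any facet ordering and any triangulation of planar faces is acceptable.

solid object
 facet normal -0.735 -0.628 -0.255
  outer loop
   vertex 2.0 0.9 4.8
   vertex 0.3 4.6 0.6
   vertex 3.4 0.4 2.0
  endloop
 endfacet
 facet normal 0.535 -0.744 0.400
  outer loop
   vertex 2.0 0.9 4.8
   vertex 3.4 0.4 2.0
   vertex 5.9 3.6 4.6
  endloop
 endfacet
 facet normal 0.510 0.663 -0.548
  outer loop
   vertex 1.6 3.6 0.6
   vertex 0.3 4.6 0.6
   vertex 5.9 3.6 4.6
  endloop
 endfacet
 facet normal -0.425 -0.553 -0.717
  outer loop
   vertex 1.6 3.6 0.6
   vertex 3.4 0.4 2.0
   vertex 0.3 4.6 0.6
  endloop
 endfacet
 facet normal 0.680 0.063 -0.731
  outer loop
   vertex 1.6 3.6 0.6
   vertex 5.9 3.6 4.6
   vertex 3.4 0.4 2.0
  endloop
 endfacet
 facet normal -0.219 0.383 0.898
  outer loop
   vertex 2.8 3.0 4.1
   vertex 2.0 0.9 4.8
   vertex 5.9 3.6 4.6
  endloop
 endfacet
 facet normal 0.099 0.989 0.109
  outer loop
   vertex 2.1 4.2 2.6
   vertex 5.9 3.6 4.6
   vertex 0.3 4.6 0.6
  endloop
 endfacet
 facet normal -0.244 0.699 0.673
  outer loop
   vertex 2.1 4.2 2.6
   vertex 2.8 3.0 4.1
   vertex 5.9 3.6 4.6
  endloop
 endfacet
 facet normal -0.618 0.449 0.646
  outer loop
   vertex 2.1 4.2 2.6
   vertex 0.3 4.6 0.6
   vertex 2.0 0.9 4.8
  endloop
 endfacet
 facet normal -0.615 0.450 0.647
  outer loop
   vertex 2.1 4.2 2.6
   vertex 2.0 0.9 4.8
   vertex 2.8 3.0 4.1
  endloop
 endfacet
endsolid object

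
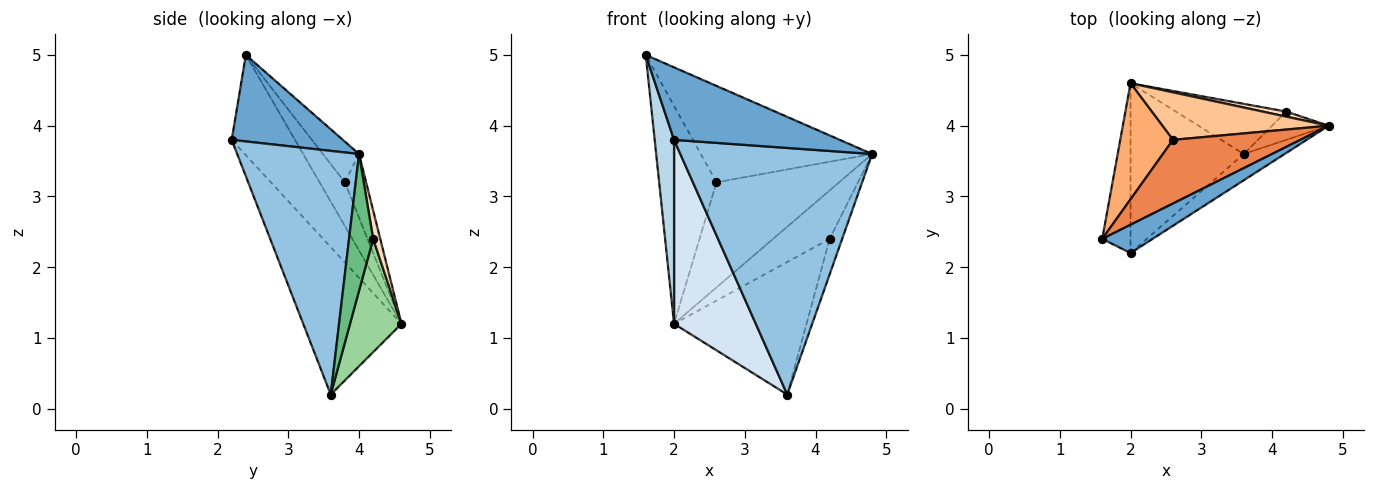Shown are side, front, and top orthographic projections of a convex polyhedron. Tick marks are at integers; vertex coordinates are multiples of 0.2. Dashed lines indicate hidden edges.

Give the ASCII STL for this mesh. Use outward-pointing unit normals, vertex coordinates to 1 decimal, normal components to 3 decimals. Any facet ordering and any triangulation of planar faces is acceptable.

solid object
 facet normal 0.530 -0.790 0.308
  outer loop
   vertex 2.0 2.2 3.8
   vertex 4.8 4.0 3.6
   vertex 1.6 2.4 5.0
  endloop
 endfacet
 facet normal 0.534 -0.841 -0.090
  outer loop
   vertex 2.0 2.2 3.8
   vertex 3.6 3.6 0.2
   vertex 4.8 4.0 3.6
  endloop
 endfacet
 facet normal -0.923 -0.282 -0.261
  outer loop
   vertex 2.0 2.2 3.8
   vertex 1.6 2.4 5.0
   vertex 2.0 4.6 1.2
  endloop
 endfacet
 facet normal -0.662 -0.551 -0.508
  outer loop
   vertex 2.0 2.2 3.8
   vertex 2.0 4.6 1.2
   vertex 3.6 3.6 0.2
  endloop
 endfacet
 facet normal -0.173 0.822 0.543
  outer loop
   vertex 2.6 3.8 3.2
   vertex 1.6 2.4 5.0
   vertex 4.8 4.0 3.6
  endloop
 endfacet
 facet normal -0.363 0.822 0.438
  outer loop
   vertex 2.6 3.8 3.2
   vertex 2.0 4.6 1.2
   vertex 1.6 2.4 5.0
  endloop
 endfacet
 facet normal -0.156 0.900 0.407
  outer loop
   vertex 2.6 3.8 3.2
   vertex 4.8 4.0 3.6
   vertex 2.0 4.6 1.2
  endloop
 endfacet
 facet normal 0.123 0.987 0.103
  outer loop
   vertex 4.2 4.2 2.4
   vertex 2.0 4.6 1.2
   vertex 4.8 4.0 3.6
  endloop
 endfacet
 facet normal 0.834 0.431 -0.345
  outer loop
   vertex 4.2 4.2 2.4
   vertex 4.8 4.0 3.6
   vertex 3.6 3.6 0.2
  endloop
 endfacet
 facet normal 0.341 0.879 -0.333
  outer loop
   vertex 4.2 4.2 2.4
   vertex 3.6 3.6 0.2
   vertex 2.0 4.6 1.2
  endloop
 endfacet
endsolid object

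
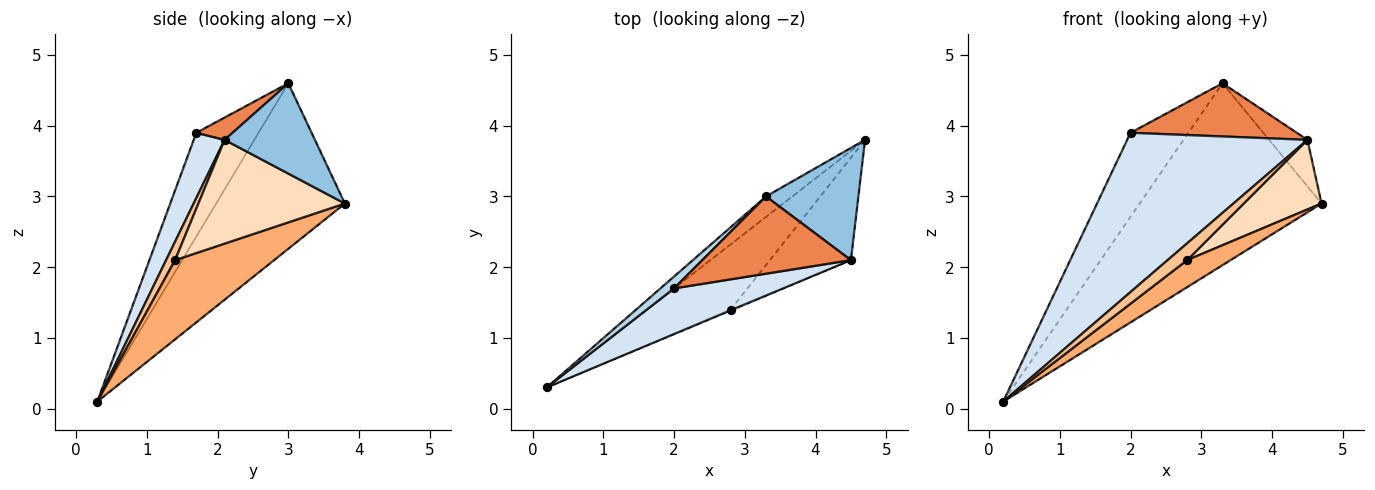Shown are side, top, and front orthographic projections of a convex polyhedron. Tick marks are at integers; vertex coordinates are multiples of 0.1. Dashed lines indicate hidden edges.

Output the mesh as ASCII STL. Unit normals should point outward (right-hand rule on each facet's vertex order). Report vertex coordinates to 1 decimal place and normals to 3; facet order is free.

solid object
 facet normal -0.575 0.813 -0.091
  outer loop
   vertex 3.3 3.0 4.6
   vertex 4.7 3.8 2.9
   vertex 0.2 0.3 0.1
  endloop
 endfacet
 facet normal 0.670 0.284 0.686
  outer loop
   vertex 4.5 2.1 3.8
   vertex 4.7 3.8 2.9
   vertex 3.3 3.0 4.6
  endloop
 endfacet
 facet normal -0.729 0.678 0.096
  outer loop
   vertex 2.0 1.7 3.9
   vertex 3.3 3.0 4.6
   vertex 0.2 0.3 0.1
  endloop
 endfacet
 facet normal 0.163 -0.948 0.272
  outer loop
   vertex 2.0 1.7 3.9
   vertex 0.2 0.3 0.1
   vertex 4.5 2.1 3.8
  endloop
 endfacet
 facet normal 0.123 -0.563 0.817
  outer loop
   vertex 2.0 1.7 3.9
   vertex 4.5 2.1 3.8
   vertex 3.3 3.0 4.6
  endloop
 endfacet
 facet normal 0.657 -0.288 -0.696
  outer loop
   vertex 2.8 1.4 2.1
   vertex 0.2 0.3 0.1
   vertex 4.7 3.8 2.9
  endloop
 endfacet
 facet normal 0.418 -0.907 -0.044
  outer loop
   vertex 2.8 1.4 2.1
   vertex 4.5 2.1 3.8
   vertex 0.2 0.3 0.1
  endloop
 endfacet
 facet normal 0.727 -0.386 -0.568
  outer loop
   vertex 2.8 1.4 2.1
   vertex 4.7 3.8 2.9
   vertex 4.5 2.1 3.8
  endloop
 endfacet
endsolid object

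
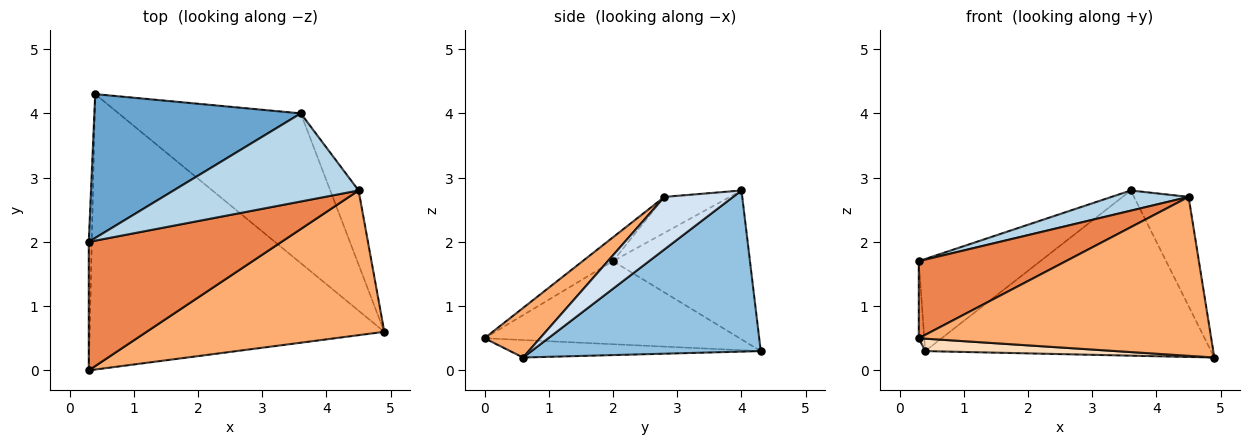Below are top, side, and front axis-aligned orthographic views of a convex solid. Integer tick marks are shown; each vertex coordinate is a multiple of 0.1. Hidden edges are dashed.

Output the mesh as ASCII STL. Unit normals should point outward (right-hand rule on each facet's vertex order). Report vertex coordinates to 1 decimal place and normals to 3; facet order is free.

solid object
 facet normal -0.519 0.461 0.720
  outer loop
   vertex 0.4 4.3 0.3
   vertex 0.3 2.0 1.7
   vertex 3.6 4.0 2.8
  endloop
 endfacet
 facet normal 0.511 0.637 -0.577
  outer loop
   vertex 0.4 4.3 0.3
   vertex 3.6 4.0 2.8
   vertex 4.9 0.6 0.2
  endloop
 endfacet
 facet normal -0.186 -0.219 0.958
  outer loop
   vertex 4.5 2.8 2.7
   vertex 3.6 4.0 2.8
   vertex 0.3 2.0 1.7
  endloop
 endfacet
 facet normal 0.721 0.573 -0.389
  outer loop
   vertex 4.5 2.8 2.7
   vertex 4.9 0.6 0.2
   vertex 3.6 4.0 2.8
  endloop
 endfacet
 facet normal -0.106 -0.512 0.853
  outer loop
   vertex 0.3 0.0 0.5
   vertex 4.5 2.8 2.7
   vertex 0.3 2.0 1.7
  endloop
 endfacet
 facet normal 0.139 -0.732 0.667
  outer loop
   vertex 0.3 0.0 0.5
   vertex 4.9 0.6 0.2
   vertex 4.5 2.8 2.7
  endloop
 endfacet
 facet normal -0.999 0.022 -0.036
  outer loop
   vertex 0.3 0.0 0.5
   vertex 0.3 2.0 1.7
   vertex 0.4 4.3 0.3
  endloop
 endfacet
 facet normal -0.059 -0.045 -0.997
  outer loop
   vertex 0.3 0.0 0.5
   vertex 0.4 4.3 0.3
   vertex 4.9 0.6 0.2
  endloop
 endfacet
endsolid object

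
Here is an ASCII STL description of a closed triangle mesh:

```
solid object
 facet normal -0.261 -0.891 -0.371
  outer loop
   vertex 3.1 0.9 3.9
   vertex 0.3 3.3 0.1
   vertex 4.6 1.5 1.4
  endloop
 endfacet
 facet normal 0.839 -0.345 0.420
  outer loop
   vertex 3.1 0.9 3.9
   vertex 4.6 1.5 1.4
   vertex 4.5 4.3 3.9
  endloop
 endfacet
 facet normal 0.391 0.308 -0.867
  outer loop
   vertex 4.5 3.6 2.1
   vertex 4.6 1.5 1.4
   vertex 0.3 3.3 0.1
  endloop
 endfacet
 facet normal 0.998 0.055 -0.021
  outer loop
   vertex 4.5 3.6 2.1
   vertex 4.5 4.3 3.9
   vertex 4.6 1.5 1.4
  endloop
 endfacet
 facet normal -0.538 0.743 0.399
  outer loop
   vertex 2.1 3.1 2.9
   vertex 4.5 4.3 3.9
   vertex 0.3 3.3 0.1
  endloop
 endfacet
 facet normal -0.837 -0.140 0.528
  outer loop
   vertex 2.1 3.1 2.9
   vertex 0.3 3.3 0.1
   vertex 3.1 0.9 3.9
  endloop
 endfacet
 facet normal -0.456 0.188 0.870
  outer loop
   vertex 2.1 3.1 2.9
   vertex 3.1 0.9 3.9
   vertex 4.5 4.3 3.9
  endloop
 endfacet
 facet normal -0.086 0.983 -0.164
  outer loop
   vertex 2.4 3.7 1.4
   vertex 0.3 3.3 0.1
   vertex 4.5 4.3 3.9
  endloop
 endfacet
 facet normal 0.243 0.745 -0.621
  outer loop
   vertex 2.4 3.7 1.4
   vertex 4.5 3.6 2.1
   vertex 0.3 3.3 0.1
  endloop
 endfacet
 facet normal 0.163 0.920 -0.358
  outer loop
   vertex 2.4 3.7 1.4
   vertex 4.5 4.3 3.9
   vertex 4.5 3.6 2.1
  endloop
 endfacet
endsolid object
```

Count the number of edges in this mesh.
15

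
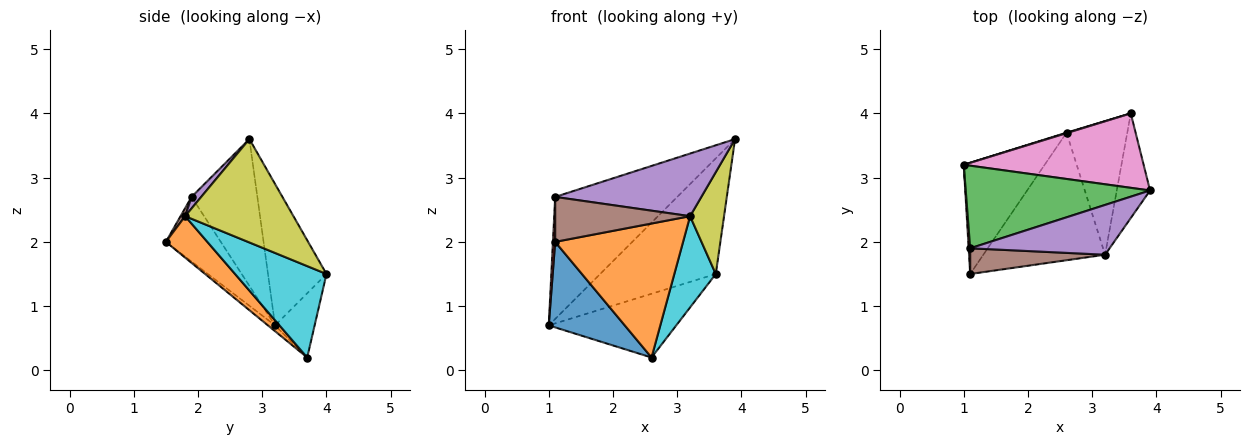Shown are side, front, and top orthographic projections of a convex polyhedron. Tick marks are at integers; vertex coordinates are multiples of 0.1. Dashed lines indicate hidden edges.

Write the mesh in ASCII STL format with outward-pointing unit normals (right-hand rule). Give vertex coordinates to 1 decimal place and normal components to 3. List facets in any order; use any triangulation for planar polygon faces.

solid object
 facet normal -0.057 -0.609 -0.791
  outer loop
   vertex 2.6 3.7 0.2
   vertex 1.1 1.5 2.0
   vertex 1.0 3.2 0.7
  endloop
 endfacet
 facet normal 0.229 -0.705 -0.671
  outer loop
   vertex 3.2 1.8 2.4
   vertex 1.1 1.5 2.0
   vertex 2.6 3.7 0.2
  endloop
 endfacet
 facet normal -0.408 0.756 0.512
  outer loop
   vertex 1.1 1.9 2.7
   vertex 3.9 2.8 3.6
   vertex 1.0 3.2 0.7
  endloop
 endfacet
 facet normal -0.999 -0.041 0.023
  outer loop
   vertex 1.1 1.9 2.7
   vertex 1.0 3.2 0.7
   vertex 1.1 1.5 2.0
  endloop
 endfacet
 facet normal 0.052 -0.782 0.621
  outer loop
   vertex 1.1 1.9 2.7
   vertex 3.2 1.8 2.4
   vertex 3.9 2.8 3.6
  endloop
 endfacet
 facet normal 0.030 -0.868 0.496
  outer loop
   vertex 1.1 1.9 2.7
   vertex 1.1 1.5 2.0
   vertex 3.2 1.8 2.4
  endloop
 endfacet
 facet normal -0.391 0.774 0.498
  outer loop
   vertex 3.6 4.0 1.5
   vertex 1.0 3.2 0.7
   vertex 3.9 2.8 3.6
  endloop
 endfacet
 facet normal -0.296 0.955 0.007
  outer loop
   vertex 3.6 4.0 1.5
   vertex 2.6 3.7 0.2
   vertex 1.0 3.2 0.7
  endloop
 endfacet
 facet normal 0.912 -0.286 -0.294
  outer loop
   vertex 3.6 4.0 1.5
   vertex 3.9 2.8 3.6
   vertex 3.2 1.8 2.4
  endloop
 endfacet
 facet normal 0.779 -0.353 -0.518
  outer loop
   vertex 3.6 4.0 1.5
   vertex 3.2 1.8 2.4
   vertex 2.6 3.7 0.2
  endloop
 endfacet
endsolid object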